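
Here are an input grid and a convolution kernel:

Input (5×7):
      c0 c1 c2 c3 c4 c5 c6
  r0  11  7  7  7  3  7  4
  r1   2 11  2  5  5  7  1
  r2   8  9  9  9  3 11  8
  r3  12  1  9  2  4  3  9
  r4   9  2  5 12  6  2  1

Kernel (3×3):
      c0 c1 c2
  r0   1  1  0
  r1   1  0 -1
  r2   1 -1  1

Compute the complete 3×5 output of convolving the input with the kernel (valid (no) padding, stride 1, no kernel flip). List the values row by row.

26 29 14 25 14
32 7 24 9 17
32 26 22 19 14

Output[0,0]: The receptive field on the input at this output position is [11 7 7 / 2 11 2 / 8 9 9]. Elementwise product with the kernel and sum: 11·1 + 7·1 + 2·1 + 2·-1 + 8·1 + 9·-1 + 9·1.
Output[0,1]: The receptive field on the input at this output position is [7 7 7 / 11 2 5 / 9 9 9]. Elementwise product with the kernel and sum: 7·1 + 7·1 + 11·1 + 5·-1 + 9·1 + 9·-1 + 9·1.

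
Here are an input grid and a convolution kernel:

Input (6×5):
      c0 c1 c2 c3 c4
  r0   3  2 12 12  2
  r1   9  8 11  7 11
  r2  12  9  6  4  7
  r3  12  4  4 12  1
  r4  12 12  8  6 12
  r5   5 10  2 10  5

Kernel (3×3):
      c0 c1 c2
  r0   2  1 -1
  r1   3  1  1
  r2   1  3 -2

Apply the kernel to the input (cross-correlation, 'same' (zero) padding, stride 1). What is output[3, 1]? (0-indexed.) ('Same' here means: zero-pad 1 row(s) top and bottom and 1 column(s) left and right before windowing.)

103

The receptive field on the zero-padded input at this output position is [12 9 6 / 12 4 4 / 12 12 8]. Elementwise product with the kernel and sum: 12·2 + 9·1 + 6·-1 + 12·3 + 4·1 + 4·1 + 12·1 + 12·3 + 8·-2.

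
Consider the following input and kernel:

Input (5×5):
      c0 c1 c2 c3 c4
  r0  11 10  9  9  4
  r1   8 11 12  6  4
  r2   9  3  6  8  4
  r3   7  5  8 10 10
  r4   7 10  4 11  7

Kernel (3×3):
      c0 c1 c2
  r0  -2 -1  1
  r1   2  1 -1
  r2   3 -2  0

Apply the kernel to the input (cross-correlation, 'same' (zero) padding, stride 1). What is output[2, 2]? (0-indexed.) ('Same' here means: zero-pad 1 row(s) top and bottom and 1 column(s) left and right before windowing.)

The receptive field on the zero-padded input at this output position is [11 12 6 / 3 6 8 / 5 8 10]. Elementwise product with the kernel and sum: 11·-2 + 12·-1 + 6·1 + 3·2 + 6·1 + 8·-1 + 5·3 + 8·-2.

-25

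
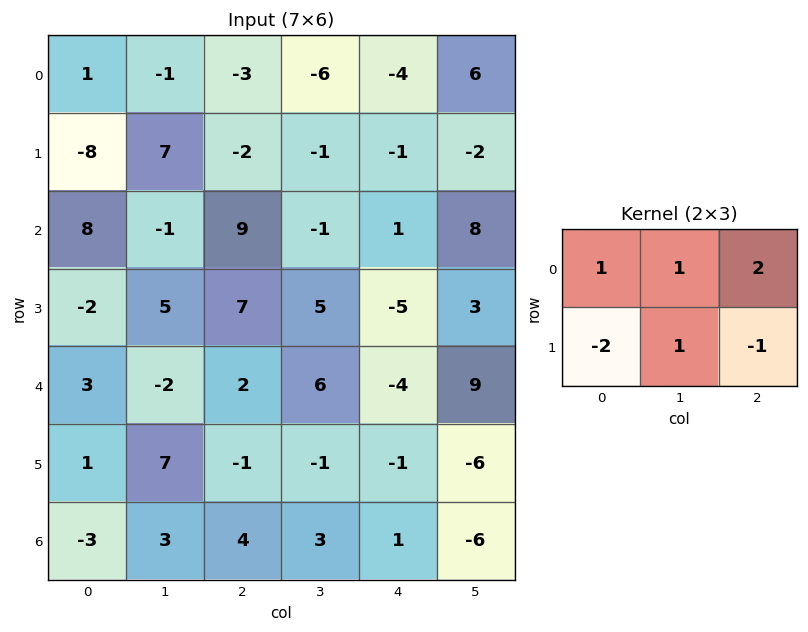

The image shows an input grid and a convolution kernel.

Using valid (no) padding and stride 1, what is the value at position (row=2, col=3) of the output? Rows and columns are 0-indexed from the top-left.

The receptive field on the input at this output position is [-1 1 8 / 5 -5 3]. Elementwise product with the kernel and sum: -1·1 + 1·1 + 8·2 + 5·-2 + -5·1 + 3·-1.

-2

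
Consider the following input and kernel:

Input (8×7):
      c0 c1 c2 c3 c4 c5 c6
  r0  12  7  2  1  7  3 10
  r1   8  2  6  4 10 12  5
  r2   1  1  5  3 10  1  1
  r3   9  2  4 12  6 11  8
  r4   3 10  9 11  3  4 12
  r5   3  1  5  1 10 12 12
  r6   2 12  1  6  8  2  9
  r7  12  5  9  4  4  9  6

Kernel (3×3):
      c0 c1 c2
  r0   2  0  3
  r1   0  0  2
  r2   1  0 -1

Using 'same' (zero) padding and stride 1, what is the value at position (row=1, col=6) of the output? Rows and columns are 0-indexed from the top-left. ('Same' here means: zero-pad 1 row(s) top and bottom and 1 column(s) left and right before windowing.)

The receptive field on the zero-padded input at this output position is [3 10 0 / 12 5 0 / 1 1 0]. Elementwise product with the kernel and sum: 3·2 + 0·3 + 0·2 + 1·1 + 0·-1.

7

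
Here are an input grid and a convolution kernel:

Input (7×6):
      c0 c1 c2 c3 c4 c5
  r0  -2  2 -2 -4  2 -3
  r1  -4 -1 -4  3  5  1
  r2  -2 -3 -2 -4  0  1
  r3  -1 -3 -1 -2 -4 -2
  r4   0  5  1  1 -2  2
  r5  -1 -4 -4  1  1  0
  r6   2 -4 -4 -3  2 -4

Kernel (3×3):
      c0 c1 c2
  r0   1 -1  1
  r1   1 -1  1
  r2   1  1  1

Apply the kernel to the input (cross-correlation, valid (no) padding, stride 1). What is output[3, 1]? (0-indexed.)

The receptive field on the input at this output position is [-3 -1 -2 / 5 1 1 / -4 -4 1]. Elementwise product with the kernel and sum: -3·1 + -1·-1 + -2·1 + 5·1 + 1·-1 + 1·1 + -4·1 + -4·1 + 1·1.

-6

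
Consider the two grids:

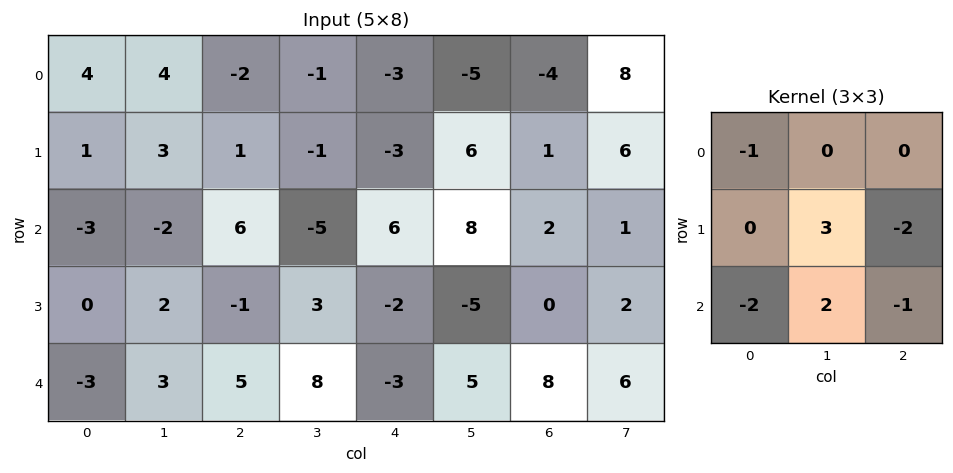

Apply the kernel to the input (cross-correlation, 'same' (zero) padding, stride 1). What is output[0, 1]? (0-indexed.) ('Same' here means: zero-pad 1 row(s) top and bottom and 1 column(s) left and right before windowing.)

19

The receptive field on the zero-padded input at this output position is [0 0 0 / 4 4 -2 / 1 3 1]. Elementwise product with the kernel and sum: 0·-1 + 4·3 + -2·-2 + 1·-2 + 3·2 + 1·-1.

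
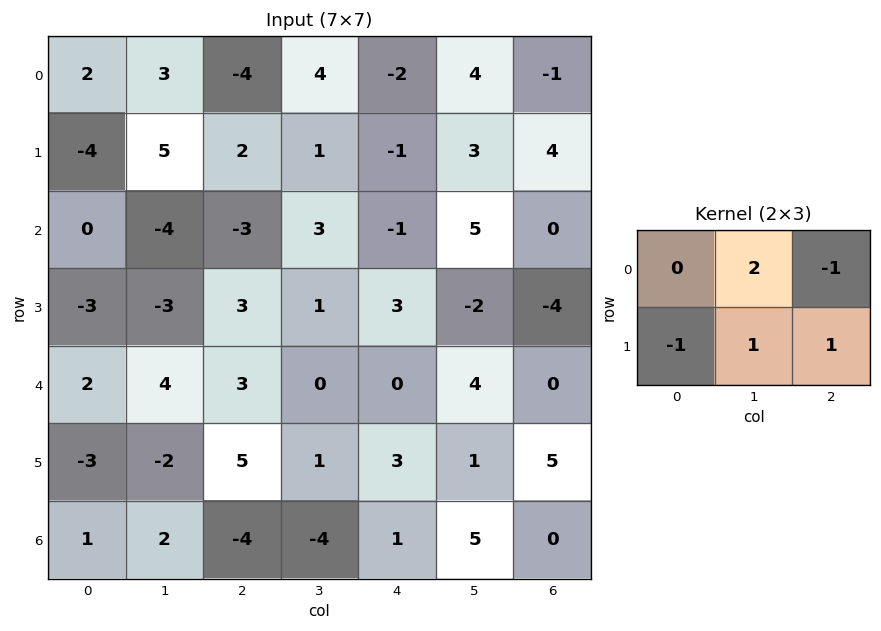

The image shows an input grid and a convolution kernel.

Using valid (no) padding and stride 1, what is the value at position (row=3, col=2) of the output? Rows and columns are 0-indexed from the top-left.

The receptive field on the input at this output position is [3 1 3 / 3 0 0]. Elementwise product with the kernel and sum: 1·2 + 3·-1 + 3·-1 + 0·1 + 0·1.

-4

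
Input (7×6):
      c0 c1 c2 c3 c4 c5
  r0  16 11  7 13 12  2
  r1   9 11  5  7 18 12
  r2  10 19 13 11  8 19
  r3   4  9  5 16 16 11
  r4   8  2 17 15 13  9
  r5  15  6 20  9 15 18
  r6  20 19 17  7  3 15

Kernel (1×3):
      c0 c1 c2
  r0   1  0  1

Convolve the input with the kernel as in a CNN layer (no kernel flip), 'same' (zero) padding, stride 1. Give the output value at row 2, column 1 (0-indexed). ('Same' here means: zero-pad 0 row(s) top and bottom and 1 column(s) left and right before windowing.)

The receptive field on the zero-padded input at this output position is [10 19 13]. Elementwise product with the kernel and sum: 10·1 + 13·1.

23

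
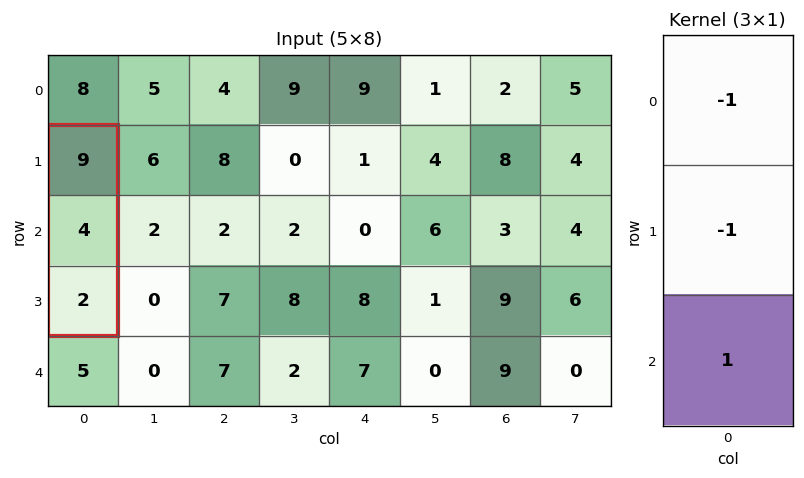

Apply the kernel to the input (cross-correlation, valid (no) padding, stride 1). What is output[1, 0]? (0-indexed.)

-11

The receptive field on the input at this output position is [9 / 4 / 2]. Elementwise product with the kernel and sum: 9·-1 + 4·-1 + 2·1.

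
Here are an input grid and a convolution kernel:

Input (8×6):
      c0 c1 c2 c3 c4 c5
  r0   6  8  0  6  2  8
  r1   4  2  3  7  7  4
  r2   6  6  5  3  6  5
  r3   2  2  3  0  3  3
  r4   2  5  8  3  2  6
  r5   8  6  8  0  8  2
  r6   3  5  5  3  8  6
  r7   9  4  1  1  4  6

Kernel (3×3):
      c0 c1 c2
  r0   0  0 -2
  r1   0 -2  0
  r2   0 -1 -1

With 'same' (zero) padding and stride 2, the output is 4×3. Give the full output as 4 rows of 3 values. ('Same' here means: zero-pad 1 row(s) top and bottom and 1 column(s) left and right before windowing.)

-18 -10 -15
-20 -27 -26
-22 -24 -20
-31 -12 -30

Output[0,0]: The receptive field on the zero-padded input at this output position is [0 0 0 / 0 6 8 / 0 4 2]. Elementwise product with the kernel and sum: 0·-2 + 6·-2 + 4·-1 + 2·-1.
Output[0,1]: The receptive field on the zero-padded input at this output position is [0 0 0 / 8 0 6 / 2 3 7]. Elementwise product with the kernel and sum: 0·-2 + 0·-2 + 3·-1 + 7·-1.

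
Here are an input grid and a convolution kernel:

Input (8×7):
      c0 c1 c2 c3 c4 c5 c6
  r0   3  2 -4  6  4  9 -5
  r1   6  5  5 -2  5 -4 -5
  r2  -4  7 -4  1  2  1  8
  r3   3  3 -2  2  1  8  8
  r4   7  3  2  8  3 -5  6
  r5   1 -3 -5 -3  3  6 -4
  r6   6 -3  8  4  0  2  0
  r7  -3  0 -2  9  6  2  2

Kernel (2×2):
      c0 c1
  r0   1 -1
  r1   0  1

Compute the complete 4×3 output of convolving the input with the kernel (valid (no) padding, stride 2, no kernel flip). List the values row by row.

6 -12 -9
-8 -3 9
1 -9 14
9 13 0

Output[0,0]: The receptive field on the input at this output position is [3 2 / 6 5]. Elementwise product with the kernel and sum: 3·1 + 2·-1 + 5·1.
Output[0,1]: The receptive field on the input at this output position is [-4 6 / 5 -2]. Elementwise product with the kernel and sum: -4·1 + 6·-1 + -2·1.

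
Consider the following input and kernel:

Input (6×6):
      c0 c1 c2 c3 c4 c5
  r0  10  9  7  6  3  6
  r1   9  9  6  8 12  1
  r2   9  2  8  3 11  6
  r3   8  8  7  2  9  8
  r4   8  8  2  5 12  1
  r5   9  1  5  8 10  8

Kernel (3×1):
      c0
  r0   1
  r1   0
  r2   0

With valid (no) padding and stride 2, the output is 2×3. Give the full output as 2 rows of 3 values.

10 7 3
9 8 11

Output[0,0]: The receptive field on the input at this output position is [10 / 9 / 9]. Elementwise product with the kernel and sum: 10·1.
Output[0,1]: The receptive field on the input at this output position is [7 / 6 / 8]. Elementwise product with the kernel and sum: 7·1.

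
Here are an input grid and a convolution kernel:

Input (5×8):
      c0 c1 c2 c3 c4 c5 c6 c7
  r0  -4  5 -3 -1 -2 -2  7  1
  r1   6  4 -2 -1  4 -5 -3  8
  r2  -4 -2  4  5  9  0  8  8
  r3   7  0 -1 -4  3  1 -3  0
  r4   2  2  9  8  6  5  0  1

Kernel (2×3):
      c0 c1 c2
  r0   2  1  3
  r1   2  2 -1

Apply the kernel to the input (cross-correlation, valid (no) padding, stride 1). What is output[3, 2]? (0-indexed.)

The receptive field on the input at this output position is [-1 -4 3 / 9 8 6]. Elementwise product with the kernel and sum: -1·2 + -4·1 + 3·3 + 9·2 + 8·2 + 6·-1.

31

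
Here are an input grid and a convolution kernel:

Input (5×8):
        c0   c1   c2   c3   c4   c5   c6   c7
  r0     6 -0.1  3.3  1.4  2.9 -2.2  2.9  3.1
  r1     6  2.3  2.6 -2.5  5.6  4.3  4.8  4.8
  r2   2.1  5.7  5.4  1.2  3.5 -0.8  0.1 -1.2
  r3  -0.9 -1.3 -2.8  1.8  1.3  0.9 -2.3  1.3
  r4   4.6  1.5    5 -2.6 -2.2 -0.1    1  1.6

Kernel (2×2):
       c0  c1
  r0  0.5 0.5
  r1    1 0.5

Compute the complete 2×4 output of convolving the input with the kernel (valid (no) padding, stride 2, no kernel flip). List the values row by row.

Output[0,0]: The receptive field on the input at this output position is [6 -0.1 / 6 2.3]. Elementwise product with the kernel and sum: 6·0.5 + -0.1·0.5 + 6·1 + 2.3·0.5.

10.1 3.7 8.1 10.2
2.35 1.4 3.1 -2.2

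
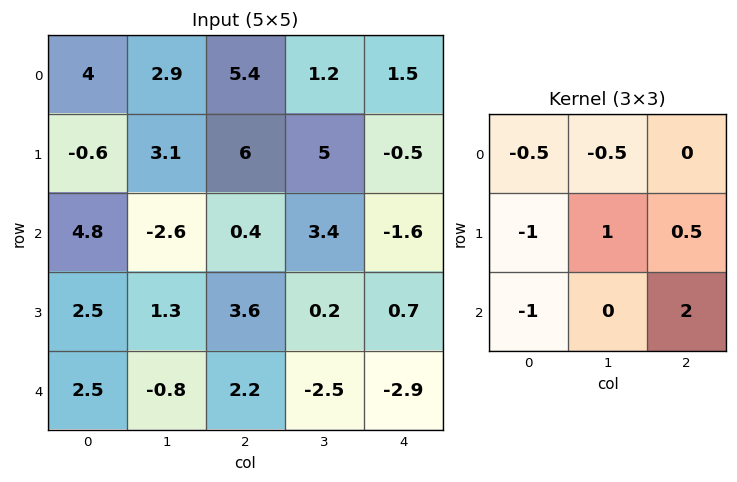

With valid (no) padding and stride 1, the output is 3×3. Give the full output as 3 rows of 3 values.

Output[0,0]: The receptive field on the input at this output position is [4 2.9 5.4 / -0.6 3.1 6 / 4.8 -2.6 0.4]. Elementwise product with the kernel and sum: 4·-0.5 + 2.9·-0.5 + -0.6·-1 + 3.1·1 + 6·0.5 + 4.8·-1 + 0.4·2.
Output[0,1]: The receptive field on the input at this output position is [2.9 5.4 1.2 / 3.1 6 5 / -2.6 0.4 3.4]. Elementwise product with the kernel and sum: 2.9·-0.5 + 5.4·-0.5 + 3.1·-1 + 6·1 + 5·0.5 + -2.6·-1 + 3.4·2.

-0.75 10.65 -8.15
-3.75 -0.75 -5.5
1.4 -0.7 -12.95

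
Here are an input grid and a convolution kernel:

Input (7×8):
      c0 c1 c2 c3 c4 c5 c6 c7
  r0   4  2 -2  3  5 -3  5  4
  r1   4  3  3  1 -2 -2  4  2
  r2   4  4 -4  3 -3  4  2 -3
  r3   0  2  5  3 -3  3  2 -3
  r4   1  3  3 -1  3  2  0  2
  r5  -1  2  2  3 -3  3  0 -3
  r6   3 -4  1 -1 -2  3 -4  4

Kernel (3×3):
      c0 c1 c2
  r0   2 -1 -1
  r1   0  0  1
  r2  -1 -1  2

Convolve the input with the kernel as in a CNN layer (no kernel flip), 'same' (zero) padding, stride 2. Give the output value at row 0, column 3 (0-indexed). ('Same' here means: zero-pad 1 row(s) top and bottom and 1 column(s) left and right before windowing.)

The receptive field on the zero-padded input at this output position is [0 0 0 / -3 5 4 / -2 4 2]. Elementwise product with the kernel and sum: 0·2 + 0·-1 + 0·-1 + 4·1 + -2·-1 + 4·-1 + 2·2.

6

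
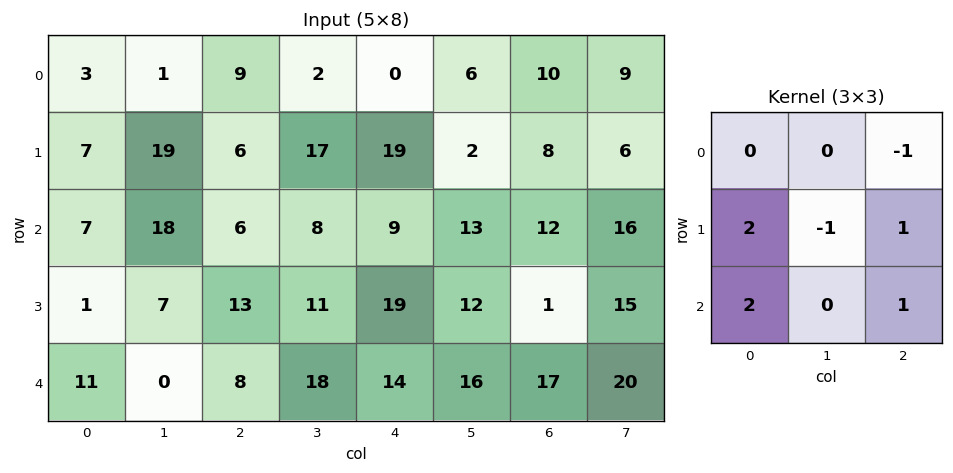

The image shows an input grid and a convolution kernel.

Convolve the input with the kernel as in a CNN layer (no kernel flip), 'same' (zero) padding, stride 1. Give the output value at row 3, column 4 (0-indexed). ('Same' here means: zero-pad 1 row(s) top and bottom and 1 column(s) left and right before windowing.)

54

The receptive field on the zero-padded input at this output position is [8 9 13 / 11 19 12 / 18 14 16]. Elementwise product with the kernel and sum: 13·-1 + 11·2 + 19·-1 + 12·1 + 18·2 + 16·1.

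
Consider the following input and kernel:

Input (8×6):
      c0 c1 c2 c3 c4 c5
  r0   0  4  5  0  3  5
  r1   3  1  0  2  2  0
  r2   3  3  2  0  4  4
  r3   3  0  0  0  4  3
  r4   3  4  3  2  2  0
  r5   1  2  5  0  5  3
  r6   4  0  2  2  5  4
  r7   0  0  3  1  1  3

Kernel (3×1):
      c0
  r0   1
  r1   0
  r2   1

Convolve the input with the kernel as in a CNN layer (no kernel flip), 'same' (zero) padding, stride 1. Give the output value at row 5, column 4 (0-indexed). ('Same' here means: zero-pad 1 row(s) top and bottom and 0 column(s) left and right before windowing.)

The receptive field on the zero-padded input at this output position is [2 / 5 / 5]. Elementwise product with the kernel and sum: 2·1 + 5·1.

7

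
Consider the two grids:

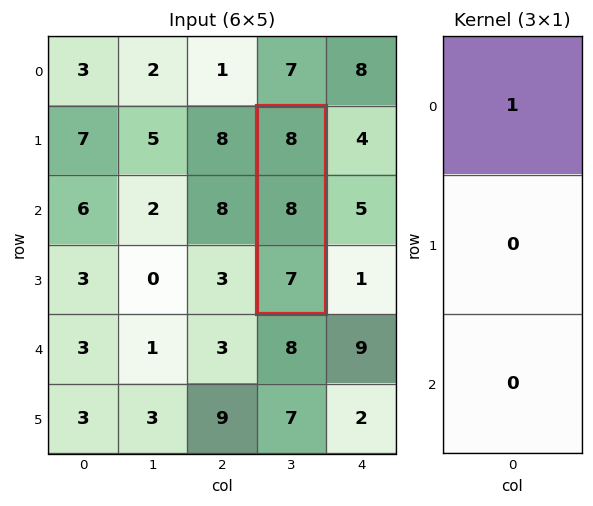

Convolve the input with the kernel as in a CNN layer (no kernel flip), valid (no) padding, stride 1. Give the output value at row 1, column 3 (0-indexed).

The receptive field on the input at this output position is [8 / 8 / 7]. Elementwise product with the kernel and sum: 8·1.

8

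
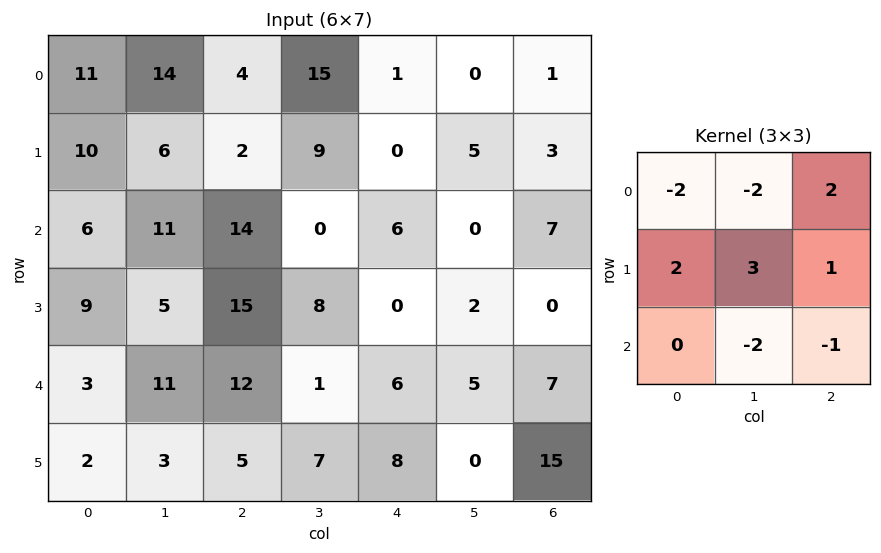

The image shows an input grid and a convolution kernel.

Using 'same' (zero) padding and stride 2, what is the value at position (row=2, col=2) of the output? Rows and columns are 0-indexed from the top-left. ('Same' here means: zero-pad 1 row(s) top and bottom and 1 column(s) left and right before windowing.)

-3

The receptive field on the zero-padded input at this output position is [8 0 2 / 1 6 5 / 7 8 0]. Elementwise product with the kernel and sum: 8·-2 + 0·-2 + 2·2 + 1·2 + 6·3 + 5·1 + 8·-2 + 0·-1.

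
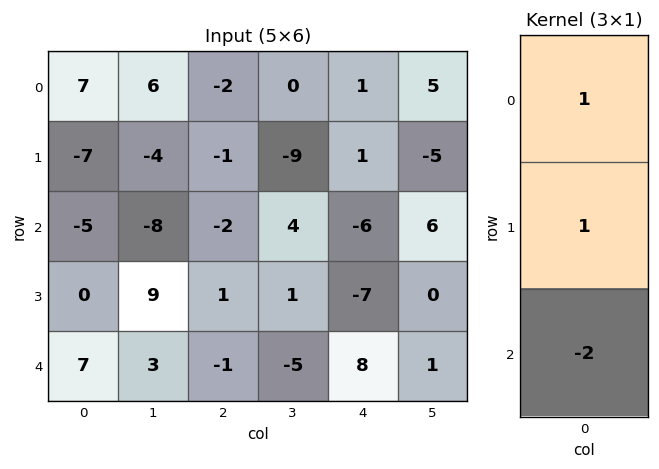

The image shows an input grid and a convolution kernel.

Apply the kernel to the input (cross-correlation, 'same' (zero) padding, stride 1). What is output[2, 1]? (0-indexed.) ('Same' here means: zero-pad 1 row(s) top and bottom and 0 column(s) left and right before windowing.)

-30

The receptive field on the zero-padded input at this output position is [-4 / -8 / 9]. Elementwise product with the kernel and sum: -4·1 + -8·1 + 9·-2.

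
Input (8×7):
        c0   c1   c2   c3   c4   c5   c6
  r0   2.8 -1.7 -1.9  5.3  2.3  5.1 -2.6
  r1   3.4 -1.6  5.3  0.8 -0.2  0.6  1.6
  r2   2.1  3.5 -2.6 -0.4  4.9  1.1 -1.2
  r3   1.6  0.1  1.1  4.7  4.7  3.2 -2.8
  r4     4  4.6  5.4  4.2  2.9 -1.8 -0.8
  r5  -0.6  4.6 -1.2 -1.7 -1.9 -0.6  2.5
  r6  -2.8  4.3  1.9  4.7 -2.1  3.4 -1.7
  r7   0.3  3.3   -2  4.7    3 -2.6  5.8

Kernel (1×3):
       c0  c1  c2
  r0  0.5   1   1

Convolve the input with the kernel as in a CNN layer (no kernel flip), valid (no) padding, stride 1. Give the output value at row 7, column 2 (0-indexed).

The receptive field on the input at this output position is [-2 4.7 3]. Elementwise product with the kernel and sum: -2·0.5 + 4.7·1 + 3·1.

6.7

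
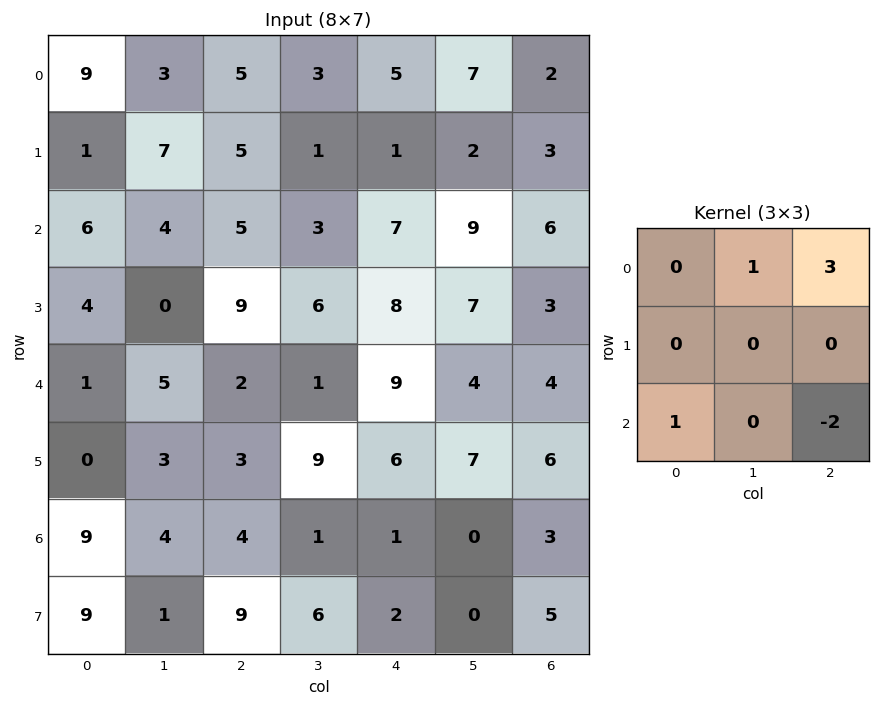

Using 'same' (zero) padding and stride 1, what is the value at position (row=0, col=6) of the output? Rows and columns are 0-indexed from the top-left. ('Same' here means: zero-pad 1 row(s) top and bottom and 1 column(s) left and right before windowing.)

2

The receptive field on the zero-padded input at this output position is [0 0 0 / 7 2 0 / 2 3 0]. Elementwise product with the kernel and sum: 0·1 + 0·3 + 2·1 + 0·-2.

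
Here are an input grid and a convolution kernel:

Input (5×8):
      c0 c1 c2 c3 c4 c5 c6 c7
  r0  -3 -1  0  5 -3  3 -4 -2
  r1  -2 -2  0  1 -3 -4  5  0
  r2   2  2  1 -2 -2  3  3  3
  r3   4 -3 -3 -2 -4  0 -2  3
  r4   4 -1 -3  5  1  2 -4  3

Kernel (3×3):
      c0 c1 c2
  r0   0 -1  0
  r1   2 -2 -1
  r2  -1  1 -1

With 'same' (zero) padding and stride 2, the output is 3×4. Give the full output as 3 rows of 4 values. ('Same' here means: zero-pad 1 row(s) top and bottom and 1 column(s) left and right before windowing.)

7 -6 13 25
3 6 -2 -13
-11 2 10 11

Output[0,0]: The receptive field on the zero-padded input at this output position is [0 0 0 / 0 -3 -1 / 0 -2 -2]. Elementwise product with the kernel and sum: 0·-1 + 0·2 + -3·-2 + -1·-1 + 0·-1 + -2·1 + -2·-1.
Output[0,1]: The receptive field on the zero-padded input at this output position is [0 0 0 / -1 0 5 / -2 0 1]. Elementwise product with the kernel and sum: 0·-1 + -1·2 + 0·-2 + 5·-1 + -2·-1 + 0·1 + 1·-1.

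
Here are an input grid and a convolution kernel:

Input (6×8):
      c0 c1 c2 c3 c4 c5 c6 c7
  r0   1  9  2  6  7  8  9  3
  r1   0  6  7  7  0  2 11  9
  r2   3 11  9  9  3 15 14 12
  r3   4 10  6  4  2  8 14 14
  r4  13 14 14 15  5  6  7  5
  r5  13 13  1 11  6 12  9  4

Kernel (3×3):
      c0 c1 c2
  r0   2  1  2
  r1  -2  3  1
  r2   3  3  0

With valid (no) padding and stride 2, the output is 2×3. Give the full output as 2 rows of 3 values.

82 85 111
144 122 116

Output[0,0]: The receptive field on the input at this output position is [1 9 2 / 0 6 7 / 3 11 9]. Elementwise product with the kernel and sum: 1·2 + 9·1 + 2·2 + 0·-2 + 6·3 + 7·1 + 3·3 + 11·3.
Output[0,1]: The receptive field on the input at this output position is [2 6 7 / 7 7 0 / 9 9 3]. Elementwise product with the kernel and sum: 2·2 + 6·1 + 7·2 + 7·-2 + 7·3 + 0·1 + 9·3 + 9·3.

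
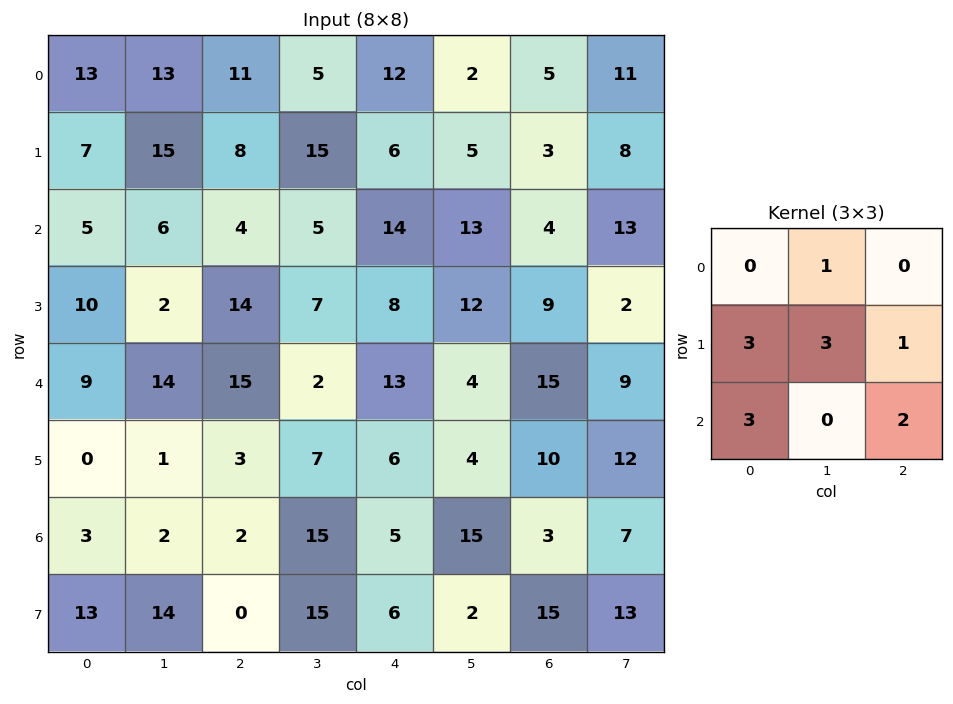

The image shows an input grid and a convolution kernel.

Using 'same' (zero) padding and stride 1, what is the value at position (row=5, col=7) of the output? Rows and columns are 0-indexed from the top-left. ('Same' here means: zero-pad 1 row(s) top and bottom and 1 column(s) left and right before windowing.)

The receptive field on the zero-padded input at this output position is [15 9 0 / 10 12 0 / 3 7 0]. Elementwise product with the kernel and sum: 9·1 + 10·3 + 12·3 + 0·1 + 3·3 + 0·2.

84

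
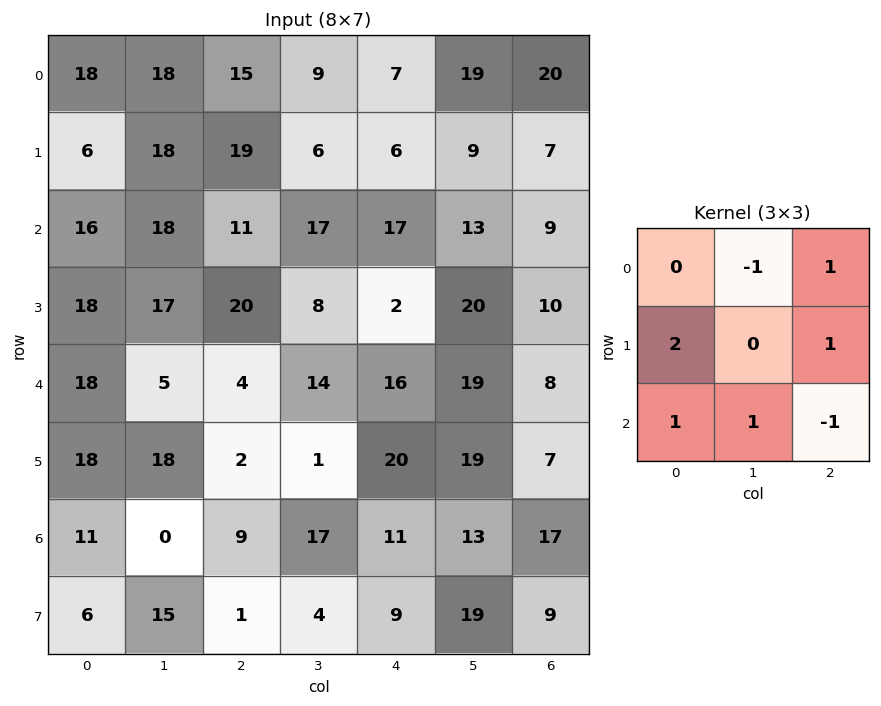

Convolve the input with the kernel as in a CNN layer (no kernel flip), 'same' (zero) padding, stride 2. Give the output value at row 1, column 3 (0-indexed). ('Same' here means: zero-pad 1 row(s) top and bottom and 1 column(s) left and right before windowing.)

49

The receptive field on the zero-padded input at this output position is [9 7 0 / 13 9 0 / 20 10 0]. Elementwise product with the kernel and sum: 7·-1 + 0·1 + 13·2 + 0·1 + 20·1 + 10·1 + 0·-1.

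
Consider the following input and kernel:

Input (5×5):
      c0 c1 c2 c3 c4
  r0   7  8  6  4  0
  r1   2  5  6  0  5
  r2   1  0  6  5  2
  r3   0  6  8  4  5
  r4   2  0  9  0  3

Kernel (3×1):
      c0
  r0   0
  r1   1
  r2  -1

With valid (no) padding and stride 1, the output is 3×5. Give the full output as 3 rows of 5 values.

Output[0,0]: The receptive field on the input at this output position is [7 / 2 / 1]. Elementwise product with the kernel and sum: 2·1 + 1·-1.
Output[0,1]: The receptive field on the input at this output position is [8 / 5 / 0]. Elementwise product with the kernel and sum: 5·1 + 0·-1.

1 5 0 -5 3
1 -6 -2 1 -3
-2 6 -1 4 2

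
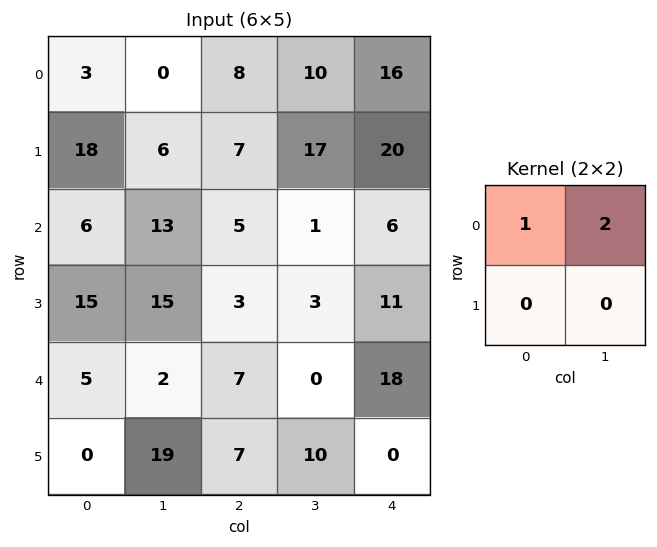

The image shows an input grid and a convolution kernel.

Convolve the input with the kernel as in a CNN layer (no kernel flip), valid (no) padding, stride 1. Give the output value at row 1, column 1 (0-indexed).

The receptive field on the input at this output position is [6 7 / 13 5]. Elementwise product with the kernel and sum: 6·1 + 7·2.

20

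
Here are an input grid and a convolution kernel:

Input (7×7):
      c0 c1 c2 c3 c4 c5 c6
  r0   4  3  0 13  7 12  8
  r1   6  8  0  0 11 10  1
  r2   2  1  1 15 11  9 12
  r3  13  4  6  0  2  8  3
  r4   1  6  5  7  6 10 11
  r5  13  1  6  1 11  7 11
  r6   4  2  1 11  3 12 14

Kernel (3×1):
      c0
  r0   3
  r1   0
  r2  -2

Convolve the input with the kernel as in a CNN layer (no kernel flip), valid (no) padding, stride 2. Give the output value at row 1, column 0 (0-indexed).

4

The receptive field on the input at this output position is [2 / 13 / 1]. Elementwise product with the kernel and sum: 2·3 + 1·-2.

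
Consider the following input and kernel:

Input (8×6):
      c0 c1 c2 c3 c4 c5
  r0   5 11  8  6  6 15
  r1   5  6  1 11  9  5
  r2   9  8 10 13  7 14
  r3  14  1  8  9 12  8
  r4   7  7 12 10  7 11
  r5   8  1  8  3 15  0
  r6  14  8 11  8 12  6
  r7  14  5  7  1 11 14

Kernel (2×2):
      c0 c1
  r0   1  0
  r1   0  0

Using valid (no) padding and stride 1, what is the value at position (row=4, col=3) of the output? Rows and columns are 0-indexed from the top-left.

The receptive field on the input at this output position is [10 7 / 3 15]. Elementwise product with the kernel and sum: 10·1.

10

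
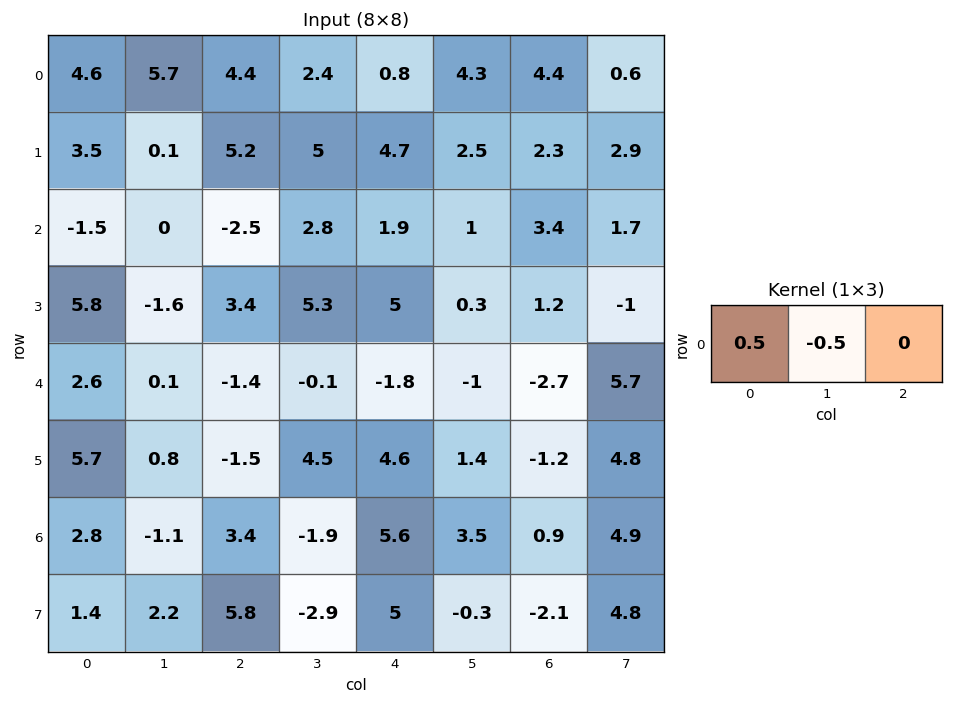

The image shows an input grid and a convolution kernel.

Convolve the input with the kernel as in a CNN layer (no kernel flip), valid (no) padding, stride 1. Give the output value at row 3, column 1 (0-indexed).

The receptive field on the input at this output position is [-1.6 3.4 5.3]. Elementwise product with the kernel and sum: -1.6·0.5 + 3.4·-0.5.

-2.5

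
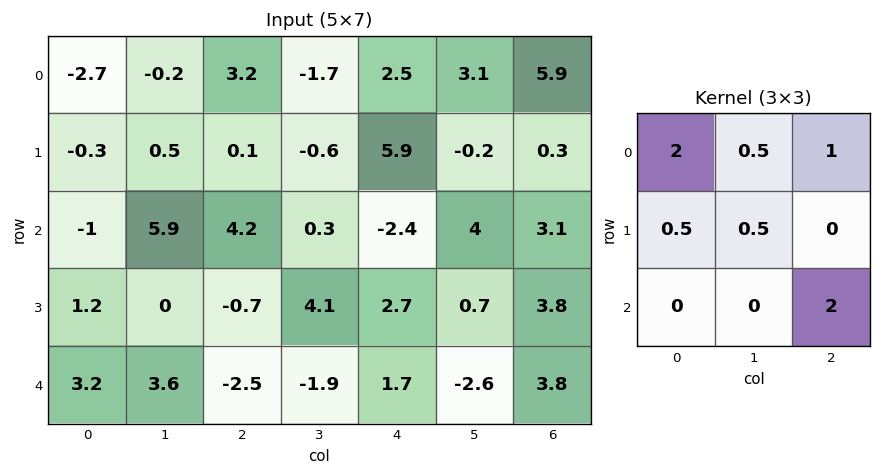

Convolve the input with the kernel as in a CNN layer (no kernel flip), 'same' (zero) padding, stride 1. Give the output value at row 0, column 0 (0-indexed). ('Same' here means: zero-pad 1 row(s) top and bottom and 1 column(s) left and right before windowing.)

The receptive field on the zero-padded input at this output position is [0 0 0 / 0 -2.7 -0.2 / 0 -0.3 0.5]. Elementwise product with the kernel and sum: 0·2 + 0·0.5 + 0·1 + 0·0.5 + -2.7·0.5 + 0.5·2.

-0.35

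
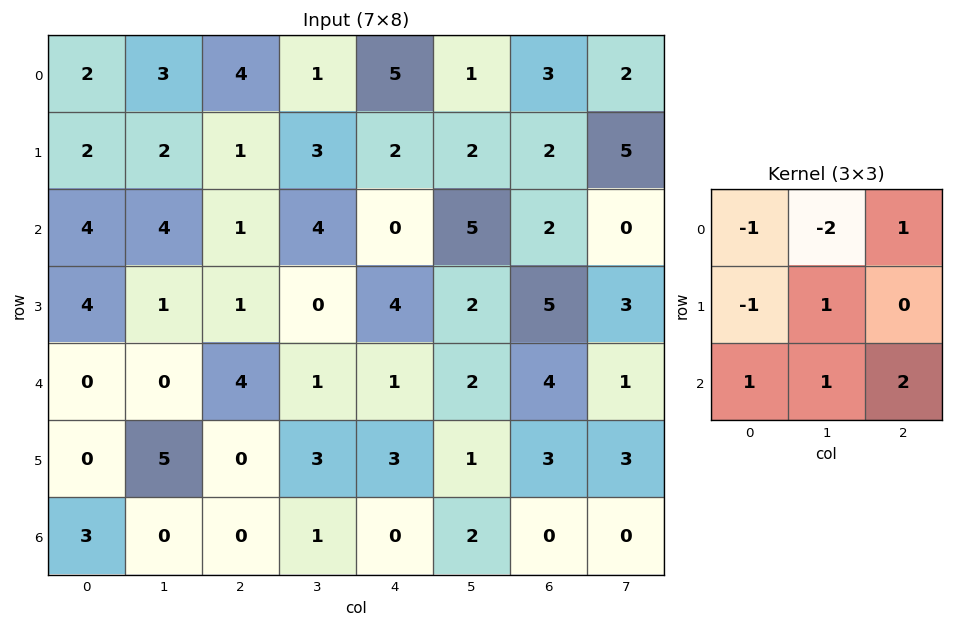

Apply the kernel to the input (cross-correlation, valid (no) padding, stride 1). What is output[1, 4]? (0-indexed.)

17

The receptive field on the input at this output position is [2 2 2 / 0 5 2 / 4 2 5]. Elementwise product with the kernel and sum: 2·-1 + 2·-2 + 2·1 + 0·-1 + 5·1 + 4·1 + 2·1 + 5·2.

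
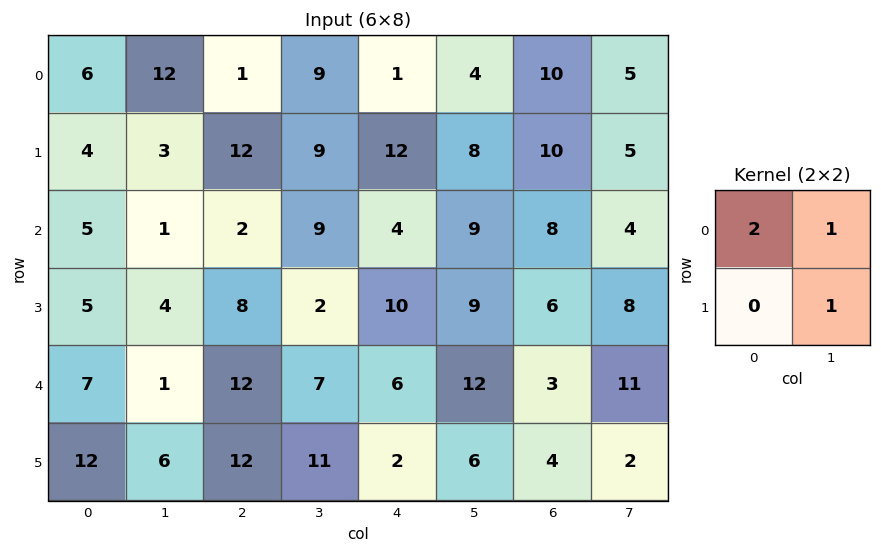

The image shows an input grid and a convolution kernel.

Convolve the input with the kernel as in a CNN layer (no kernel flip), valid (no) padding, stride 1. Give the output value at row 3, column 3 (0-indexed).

20

The receptive field on the input at this output position is [2 10 / 7 6]. Elementwise product with the kernel and sum: 2·2 + 10·1 + 6·1.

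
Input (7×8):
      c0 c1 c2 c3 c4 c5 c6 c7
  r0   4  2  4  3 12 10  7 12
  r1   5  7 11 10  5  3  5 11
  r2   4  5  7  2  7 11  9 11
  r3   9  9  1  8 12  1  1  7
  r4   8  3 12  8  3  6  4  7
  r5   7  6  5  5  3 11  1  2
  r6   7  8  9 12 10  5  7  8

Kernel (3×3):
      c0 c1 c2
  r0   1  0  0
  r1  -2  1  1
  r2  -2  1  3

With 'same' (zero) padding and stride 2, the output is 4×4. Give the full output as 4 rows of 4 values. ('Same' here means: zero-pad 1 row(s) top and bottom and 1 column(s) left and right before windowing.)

Output[0,0]: The receptive field on the zero-padded input at this output position is [0 0 0 / 0 4 2 / 0 5 7]. Elementwise product with the kernel and sum: 0·1 + 0·-2 + 4·1 + 2·1 + 0·-2 + 5·1 + 7·3.

32 30 10 31
45 13 23 21
36 31 27 -15
15 11 -4 16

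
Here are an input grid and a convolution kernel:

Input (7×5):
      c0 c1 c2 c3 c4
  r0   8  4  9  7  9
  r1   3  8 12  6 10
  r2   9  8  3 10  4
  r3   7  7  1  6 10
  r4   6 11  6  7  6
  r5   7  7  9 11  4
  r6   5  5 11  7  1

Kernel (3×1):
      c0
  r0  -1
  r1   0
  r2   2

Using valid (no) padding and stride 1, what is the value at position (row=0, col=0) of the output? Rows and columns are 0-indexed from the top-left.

10

The receptive field on the input at this output position is [8 / 3 / 9]. Elementwise product with the kernel and sum: 8·-1 + 9·2.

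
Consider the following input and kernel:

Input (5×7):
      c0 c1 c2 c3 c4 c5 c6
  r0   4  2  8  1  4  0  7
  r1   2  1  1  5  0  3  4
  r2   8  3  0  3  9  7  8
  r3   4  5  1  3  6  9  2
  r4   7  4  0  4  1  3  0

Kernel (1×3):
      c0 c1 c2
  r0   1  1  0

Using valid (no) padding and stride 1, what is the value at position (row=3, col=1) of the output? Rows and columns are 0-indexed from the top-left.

6

The receptive field on the input at this output position is [5 1 3]. Elementwise product with the kernel and sum: 5·1 + 1·1.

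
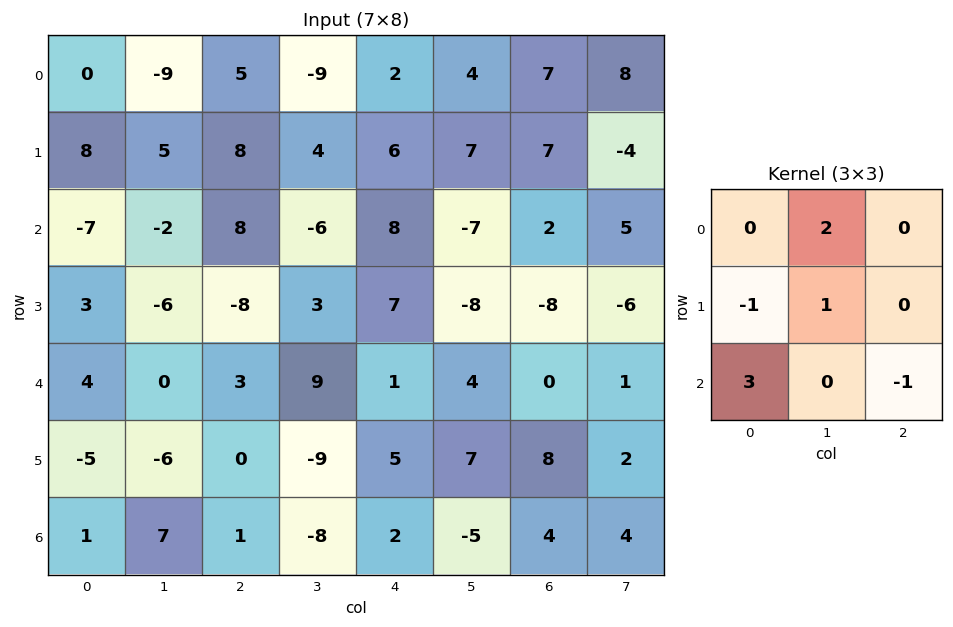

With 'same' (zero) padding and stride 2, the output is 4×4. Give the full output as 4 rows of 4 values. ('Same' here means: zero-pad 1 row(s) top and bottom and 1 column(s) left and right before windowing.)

Output[0,0]: The receptive field on the zero-padded input at this output position is [0 0 0 / 0 0 -9 / 0 8 5]. Elementwise product with the kernel and sum: 0·2 + 0·-1 + 0·1 + 0·3 + 5·-1.
Output[0,1]: The receptive field on the zero-padded input at this output position is [0 0 0 / -9 5 -9 / 5 8 4]. Elementwise product with the kernel and sum: 0·2 + -9·-1 + 5·1 + 5·3 + 4·-1.

-5 25 16 28
15 5 43 5
16 -22 -28 -1
-9 -6 20 25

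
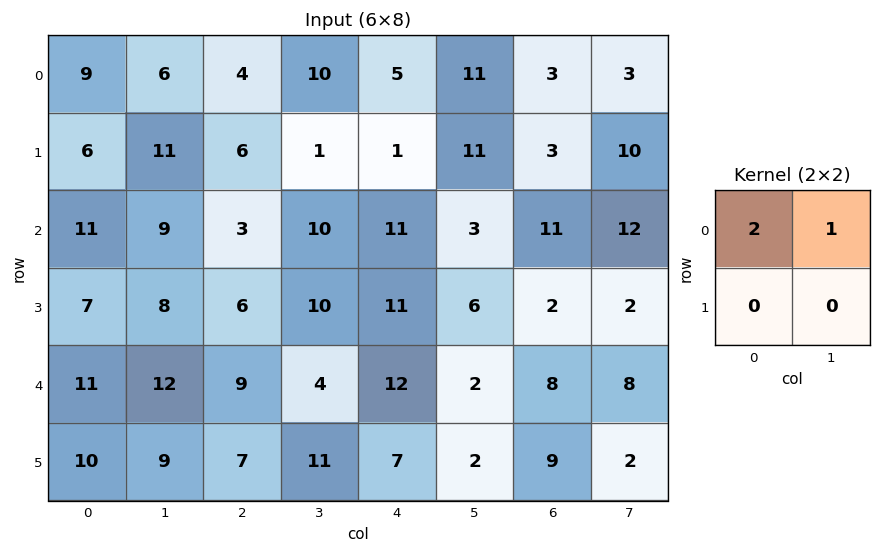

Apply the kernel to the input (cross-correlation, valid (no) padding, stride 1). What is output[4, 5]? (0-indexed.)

12

The receptive field on the input at this output position is [2 8 / 2 9]. Elementwise product with the kernel and sum: 2·2 + 8·1.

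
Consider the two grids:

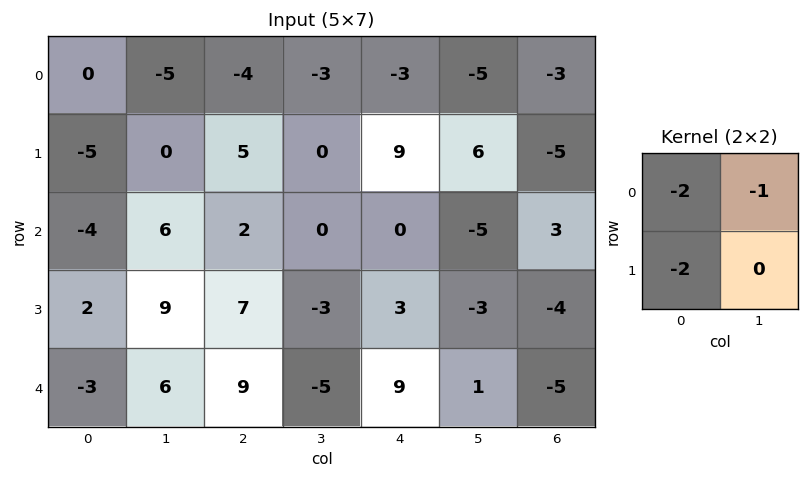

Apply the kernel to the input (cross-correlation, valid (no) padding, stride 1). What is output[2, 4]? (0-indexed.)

The receptive field on the input at this output position is [0 -5 / 3 -3]. Elementwise product with the kernel and sum: 0·-2 + -5·-1 + 3·-2.

-1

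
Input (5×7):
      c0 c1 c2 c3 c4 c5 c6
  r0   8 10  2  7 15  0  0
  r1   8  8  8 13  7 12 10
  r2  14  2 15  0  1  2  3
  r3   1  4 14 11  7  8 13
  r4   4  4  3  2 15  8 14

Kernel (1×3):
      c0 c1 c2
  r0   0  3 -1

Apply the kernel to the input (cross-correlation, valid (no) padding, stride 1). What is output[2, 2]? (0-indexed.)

The receptive field on the input at this output position is [15 0 1]. Elementwise product with the kernel and sum: 0·3 + 1·-1.

-1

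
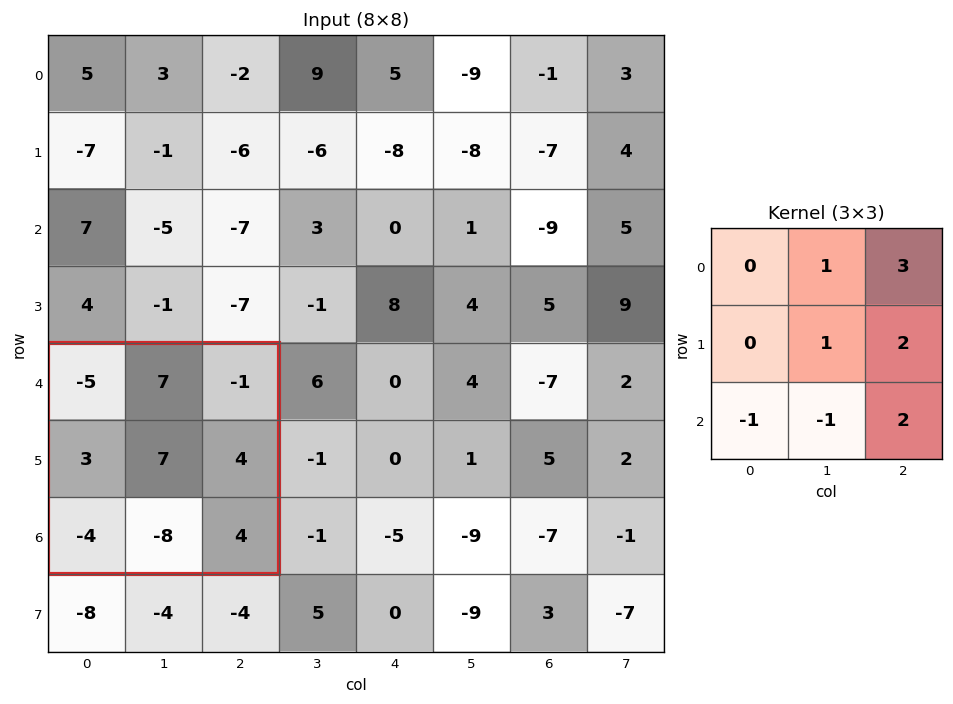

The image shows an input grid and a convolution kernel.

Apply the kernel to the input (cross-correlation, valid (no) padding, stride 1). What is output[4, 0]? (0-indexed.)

39

The receptive field on the input at this output position is [-5 7 -1 / 3 7 4 / -4 -8 4]. Elementwise product with the kernel and sum: 7·1 + -1·3 + 7·1 + 4·2 + -4·-1 + -8·-1 + 4·2.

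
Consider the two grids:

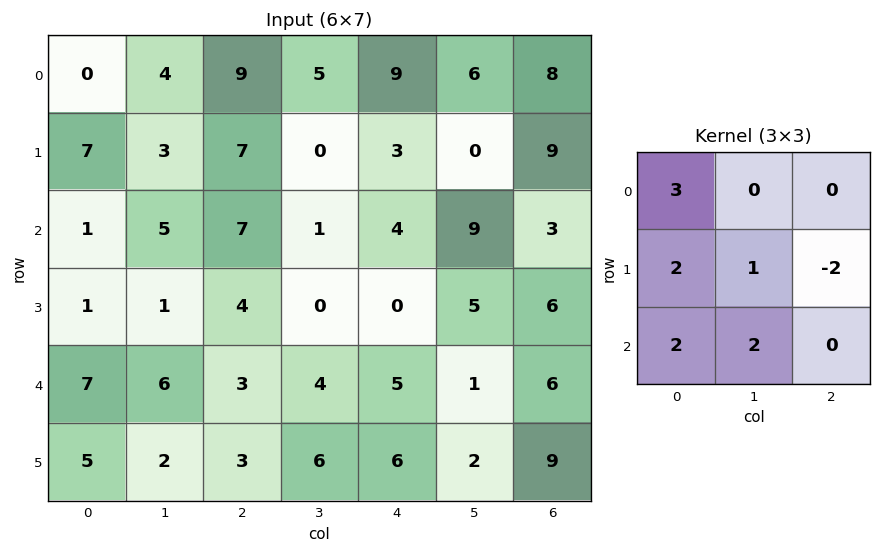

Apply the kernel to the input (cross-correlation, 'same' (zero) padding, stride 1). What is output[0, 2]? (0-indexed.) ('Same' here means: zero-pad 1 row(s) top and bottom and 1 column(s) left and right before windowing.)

The receptive field on the zero-padded input at this output position is [0 0 0 / 4 9 5 / 3 7 0]. Elementwise product with the kernel and sum: 0·3 + 4·2 + 9·1 + 5·-2 + 3·2 + 7·2.

27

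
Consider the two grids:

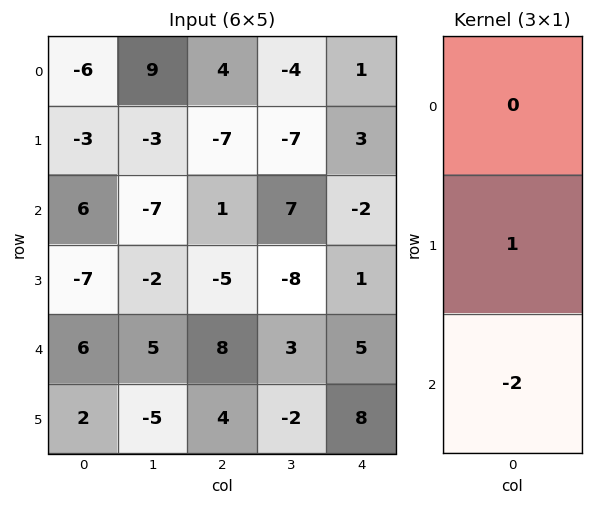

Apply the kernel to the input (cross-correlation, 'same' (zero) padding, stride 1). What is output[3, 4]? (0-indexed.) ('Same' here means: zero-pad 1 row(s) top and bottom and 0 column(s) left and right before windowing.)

The receptive field on the zero-padded input at this output position is [-2 / 1 / 5]. Elementwise product with the kernel and sum: 1·1 + 5·-2.

-9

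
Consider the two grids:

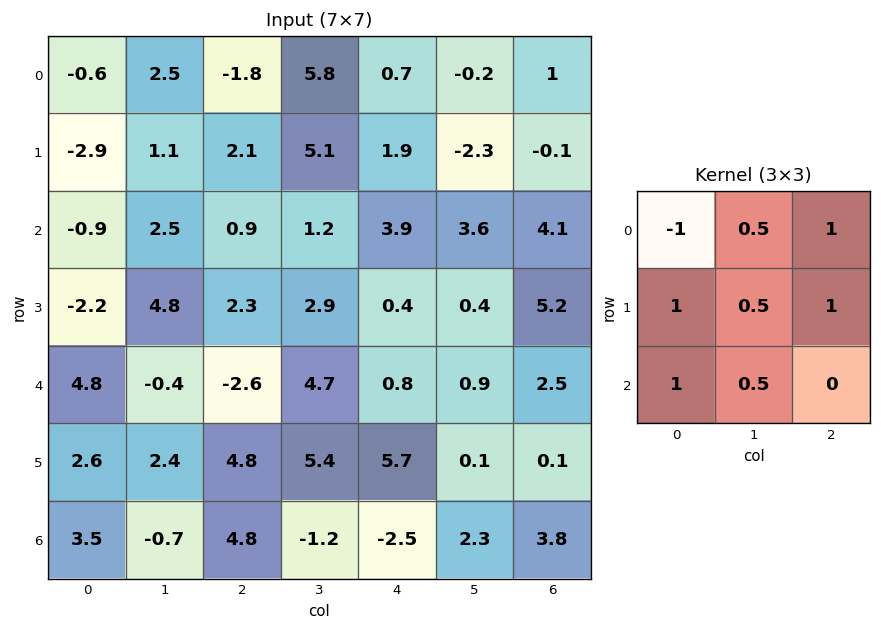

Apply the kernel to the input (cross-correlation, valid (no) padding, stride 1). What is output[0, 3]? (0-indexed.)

1.25

The receptive field on the input at this output position is [5.8 0.7 -0.2 / 5.1 1.9 -2.3 / 1.2 3.9 3.6]. Elementwise product with the kernel and sum: 5.8·-1 + 0.7·0.5 + -0.2·1 + 5.1·1 + 1.9·0.5 + -2.3·1 + 1.2·1 + 3.9·0.5.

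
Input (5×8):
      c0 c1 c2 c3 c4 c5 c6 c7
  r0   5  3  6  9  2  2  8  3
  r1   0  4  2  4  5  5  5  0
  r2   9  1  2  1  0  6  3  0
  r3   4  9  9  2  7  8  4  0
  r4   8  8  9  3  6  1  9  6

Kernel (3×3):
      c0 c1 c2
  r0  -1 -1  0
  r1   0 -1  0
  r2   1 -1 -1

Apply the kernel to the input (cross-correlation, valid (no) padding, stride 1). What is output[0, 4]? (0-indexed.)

The receptive field on the input at this output position is [2 2 8 / 5 5 5 / 0 6 3]. Elementwise product with the kernel and sum: 2·-1 + 2·-1 + 5·-1 + 0·1 + 6·-1 + 3·-1.

-18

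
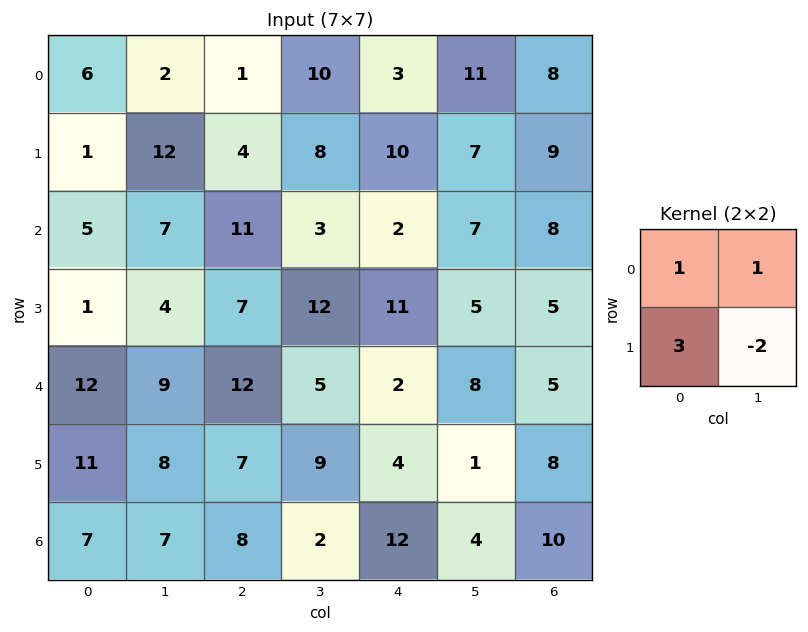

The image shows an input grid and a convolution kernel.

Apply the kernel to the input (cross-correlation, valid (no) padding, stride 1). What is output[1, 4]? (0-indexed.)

9

The receptive field on the input at this output position is [10 7 / 2 7]. Elementwise product with the kernel and sum: 10·1 + 7·1 + 2·3 + 7·-2.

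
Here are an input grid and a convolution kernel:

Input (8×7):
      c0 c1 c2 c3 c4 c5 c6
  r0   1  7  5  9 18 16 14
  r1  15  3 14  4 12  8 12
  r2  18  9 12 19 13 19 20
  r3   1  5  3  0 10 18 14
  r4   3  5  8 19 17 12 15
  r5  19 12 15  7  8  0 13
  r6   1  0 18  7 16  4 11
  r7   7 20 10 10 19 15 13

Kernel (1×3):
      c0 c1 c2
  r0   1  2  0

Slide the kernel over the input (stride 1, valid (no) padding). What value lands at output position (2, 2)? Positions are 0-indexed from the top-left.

50

The receptive field on the input at this output position is [12 19 13]. Elementwise product with the kernel and sum: 12·1 + 19·2.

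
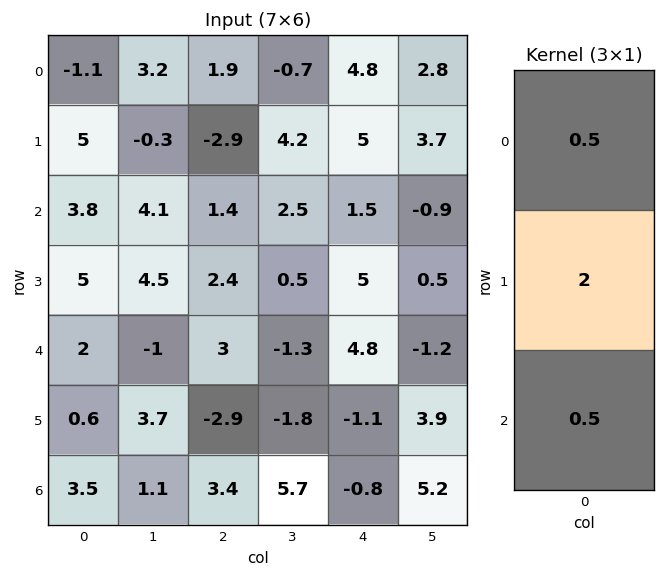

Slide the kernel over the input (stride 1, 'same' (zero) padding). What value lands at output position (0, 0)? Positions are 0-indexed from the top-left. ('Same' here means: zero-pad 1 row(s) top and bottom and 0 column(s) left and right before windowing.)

The receptive field on the zero-padded input at this output position is [0 / -1.1 / 5]. Elementwise product with the kernel and sum: 0·0.5 + -1.1·2 + 5·0.5.

0.3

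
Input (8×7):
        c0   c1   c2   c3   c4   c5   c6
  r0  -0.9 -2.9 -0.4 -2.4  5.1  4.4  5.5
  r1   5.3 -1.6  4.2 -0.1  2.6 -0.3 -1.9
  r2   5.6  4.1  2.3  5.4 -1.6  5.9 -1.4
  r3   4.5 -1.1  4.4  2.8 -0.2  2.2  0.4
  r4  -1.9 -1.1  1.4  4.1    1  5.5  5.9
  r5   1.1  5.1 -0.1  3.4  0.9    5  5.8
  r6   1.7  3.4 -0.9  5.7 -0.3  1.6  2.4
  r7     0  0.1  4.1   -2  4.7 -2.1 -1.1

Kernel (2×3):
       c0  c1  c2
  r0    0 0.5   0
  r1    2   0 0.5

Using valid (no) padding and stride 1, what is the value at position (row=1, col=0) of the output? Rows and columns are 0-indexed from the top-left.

11.55

The receptive field on the input at this output position is [5.3 -1.6 4.2 / 5.6 4.1 2.3]. Elementwise product with the kernel and sum: -1.6·0.5 + 5.6·2 + 2.3·0.5.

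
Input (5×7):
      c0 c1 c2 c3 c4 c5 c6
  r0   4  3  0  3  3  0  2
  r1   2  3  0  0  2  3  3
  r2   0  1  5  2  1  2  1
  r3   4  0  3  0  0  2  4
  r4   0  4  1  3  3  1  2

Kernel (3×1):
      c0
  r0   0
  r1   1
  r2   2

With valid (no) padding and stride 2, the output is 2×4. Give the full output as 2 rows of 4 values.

2 10 4 5
4 5 6 8

Output[0,0]: The receptive field on the input at this output position is [4 / 2 / 0]. Elementwise product with the kernel and sum: 2·1 + 0·2.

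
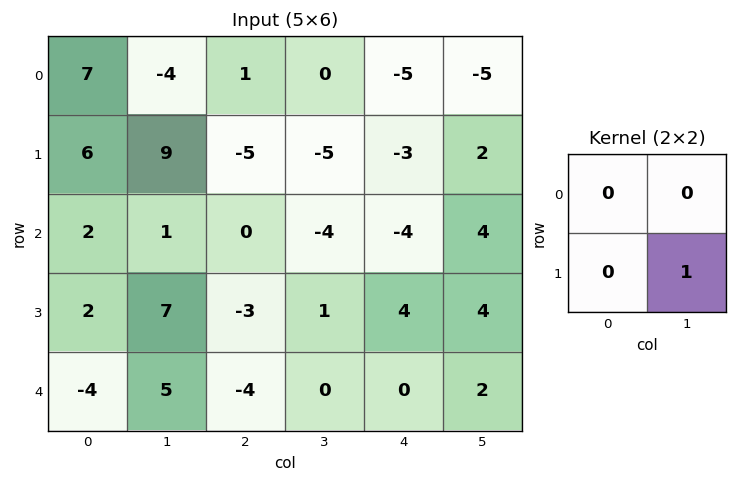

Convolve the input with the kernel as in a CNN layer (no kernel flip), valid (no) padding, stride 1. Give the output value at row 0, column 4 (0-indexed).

2

The receptive field on the input at this output position is [-5 -5 / -3 2]. Elementwise product with the kernel and sum: 2·1.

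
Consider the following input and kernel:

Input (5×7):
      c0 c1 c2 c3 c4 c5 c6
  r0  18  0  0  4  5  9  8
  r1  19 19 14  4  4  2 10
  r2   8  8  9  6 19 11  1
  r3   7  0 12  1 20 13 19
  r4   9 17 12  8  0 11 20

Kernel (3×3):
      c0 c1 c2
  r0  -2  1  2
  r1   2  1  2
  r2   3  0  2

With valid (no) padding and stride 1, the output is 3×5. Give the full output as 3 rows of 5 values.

Output[0,0]: The receptive field on the input at this output position is [18 0 0 / 19 19 14 / 8 8 9]. Elementwise product with the kernel and sum: 18·-2 + 0·1 + 0·2 + 19·2 + 19·1 + 14·2 + 8·3 + 9·2.
Output[0,1]: The receptive field on the input at this output position is [0 0 4 / 19 14 4 / 8 9 6]. Elementwise product with the kernel and sum: 0·-2 + 0·1 + 4·2 + 19·2 + 14·1 + 4·2 + 8·3 + 6·2.

91 104 119 71 104
96 23 122 82 163
99 86 127 123 106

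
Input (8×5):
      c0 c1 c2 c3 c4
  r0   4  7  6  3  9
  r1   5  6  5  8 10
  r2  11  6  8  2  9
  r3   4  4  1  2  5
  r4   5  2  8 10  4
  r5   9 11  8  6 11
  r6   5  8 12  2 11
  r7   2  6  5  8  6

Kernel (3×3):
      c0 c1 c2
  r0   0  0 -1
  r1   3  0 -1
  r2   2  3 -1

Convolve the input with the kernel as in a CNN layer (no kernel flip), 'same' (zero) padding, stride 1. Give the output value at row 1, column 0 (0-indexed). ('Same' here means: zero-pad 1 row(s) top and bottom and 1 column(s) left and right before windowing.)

14

The receptive field on the zero-padded input at this output position is [0 4 7 / 0 5 6 / 0 11 6]. Elementwise product with the kernel and sum: 7·-1 + 0·3 + 6·-1 + 0·2 + 11·3 + 6·-1.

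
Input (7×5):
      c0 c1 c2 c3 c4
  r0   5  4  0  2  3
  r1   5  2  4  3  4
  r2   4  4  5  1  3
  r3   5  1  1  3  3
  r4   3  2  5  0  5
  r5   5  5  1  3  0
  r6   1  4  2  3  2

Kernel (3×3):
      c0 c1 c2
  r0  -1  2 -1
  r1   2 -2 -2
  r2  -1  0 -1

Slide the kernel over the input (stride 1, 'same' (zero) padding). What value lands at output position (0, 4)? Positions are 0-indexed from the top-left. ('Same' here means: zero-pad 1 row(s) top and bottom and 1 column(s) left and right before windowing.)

The receptive field on the zero-padded input at this output position is [0 0 0 / 2 3 0 / 3 4 0]. Elementwise product with the kernel and sum: 0·-1 + 0·2 + 0·-1 + 2·2 + 3·-2 + 0·-2 + 3·-1 + 0·-1.

-5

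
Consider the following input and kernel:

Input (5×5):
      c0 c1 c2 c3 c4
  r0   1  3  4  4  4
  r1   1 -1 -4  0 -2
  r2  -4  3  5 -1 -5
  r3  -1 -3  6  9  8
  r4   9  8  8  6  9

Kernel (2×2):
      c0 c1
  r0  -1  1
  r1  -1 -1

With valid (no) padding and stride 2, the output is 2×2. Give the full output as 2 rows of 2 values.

Output[0,0]: The receptive field on the input at this output position is [1 3 / 1 -1]. Elementwise product with the kernel and sum: 1·-1 + 3·1 + 1·-1 + -1·-1.

2 4
11 -21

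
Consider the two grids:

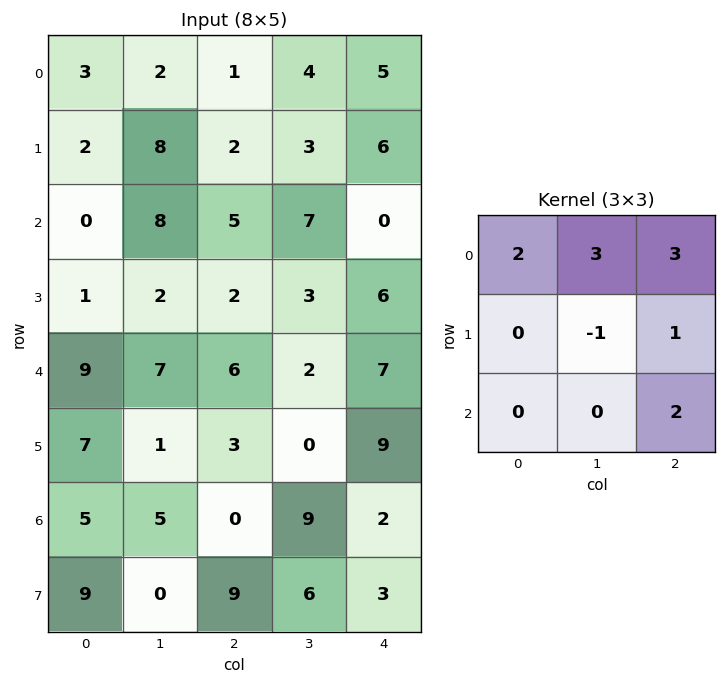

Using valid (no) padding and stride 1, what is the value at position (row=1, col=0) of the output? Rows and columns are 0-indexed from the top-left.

The receptive field on the input at this output position is [2 8 2 / 0 8 5 / 1 2 2]. Elementwise product with the kernel and sum: 2·2 + 8·3 + 2·3 + 8·-1 + 5·1 + 2·2.

35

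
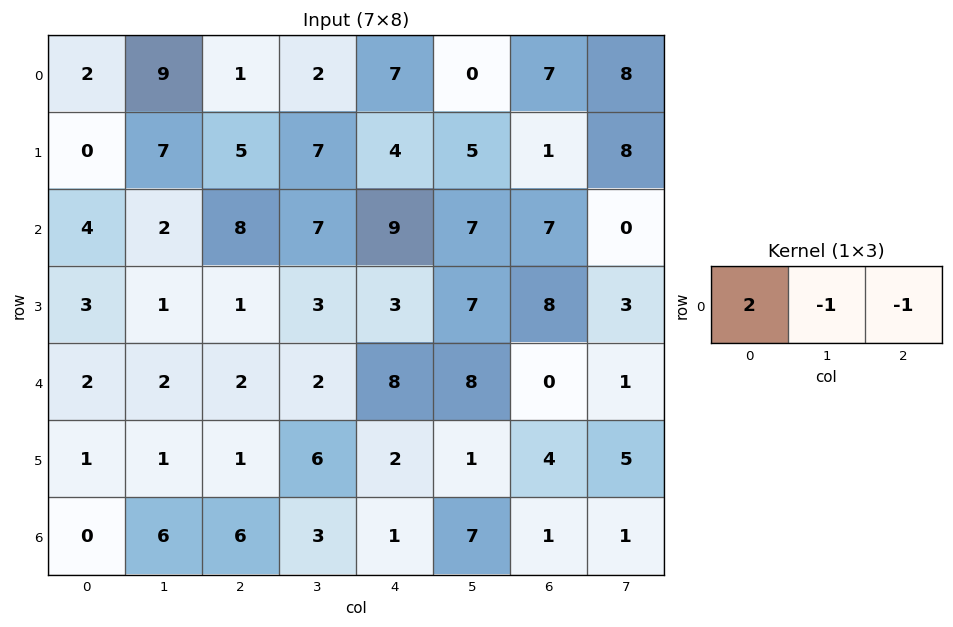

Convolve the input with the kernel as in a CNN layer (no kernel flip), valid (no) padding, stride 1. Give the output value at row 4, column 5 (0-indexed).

The receptive field on the input at this output position is [8 0 1]. Elementwise product with the kernel and sum: 8·2 + 0·-1 + 1·-1.

15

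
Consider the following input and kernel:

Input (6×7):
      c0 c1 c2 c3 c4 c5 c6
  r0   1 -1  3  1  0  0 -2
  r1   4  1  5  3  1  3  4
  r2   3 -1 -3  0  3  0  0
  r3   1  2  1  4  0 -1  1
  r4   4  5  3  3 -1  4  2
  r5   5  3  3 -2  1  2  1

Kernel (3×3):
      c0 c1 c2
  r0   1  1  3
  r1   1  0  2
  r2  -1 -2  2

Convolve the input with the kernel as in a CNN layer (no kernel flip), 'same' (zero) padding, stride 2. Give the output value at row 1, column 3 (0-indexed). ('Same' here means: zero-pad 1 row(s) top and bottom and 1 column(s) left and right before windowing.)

The receptive field on the zero-padded input at this output position is [3 4 0 / 0 0 0 / -1 1 0]. Elementwise product with the kernel and sum: 3·1 + 4·1 + 0·3 + 0·1 + 0·2 + -1·-1 + 1·-2 + 0·2.

6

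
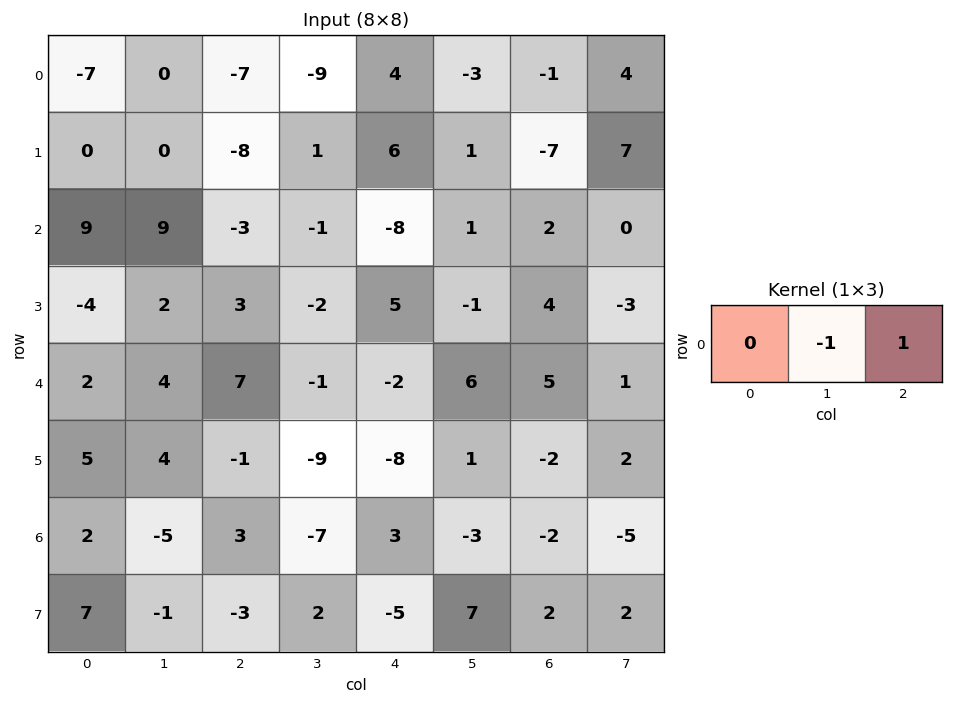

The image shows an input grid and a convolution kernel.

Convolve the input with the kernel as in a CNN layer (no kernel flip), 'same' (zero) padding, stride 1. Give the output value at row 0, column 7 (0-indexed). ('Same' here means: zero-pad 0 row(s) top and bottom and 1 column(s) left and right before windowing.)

The receptive field on the zero-padded input at this output position is [-1 4 0]. Elementwise product with the kernel and sum: 4·-1 + 0·1.

-4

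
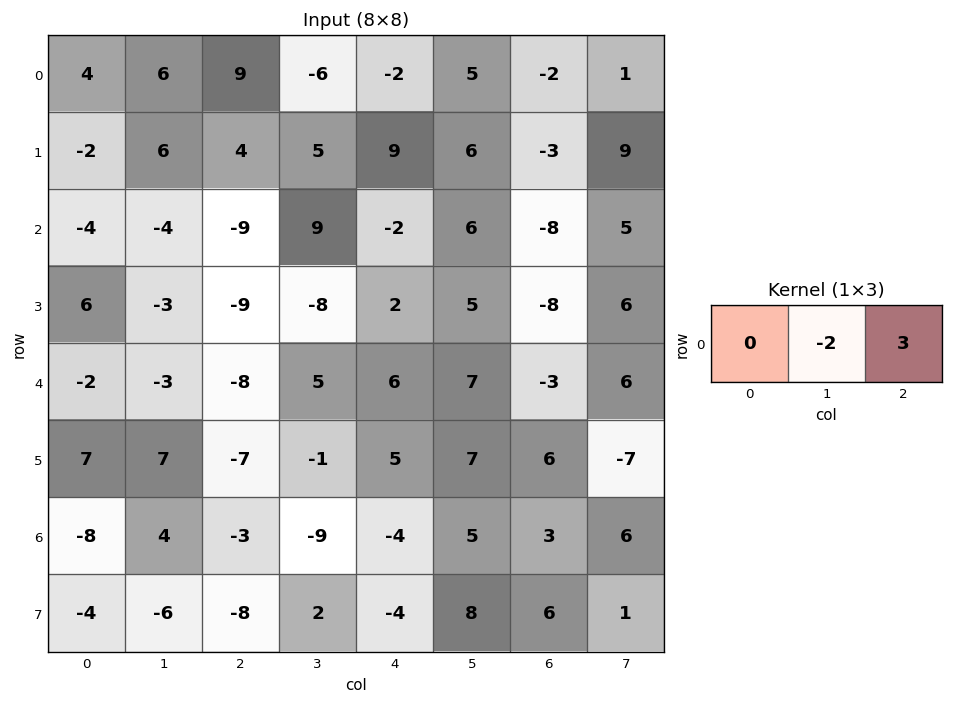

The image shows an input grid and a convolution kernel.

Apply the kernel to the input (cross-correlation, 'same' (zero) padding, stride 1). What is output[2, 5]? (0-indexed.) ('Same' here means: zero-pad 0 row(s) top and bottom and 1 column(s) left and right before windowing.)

The receptive field on the zero-padded input at this output position is [-2 6 -8]. Elementwise product with the kernel and sum: 6·-2 + -8·3.

-36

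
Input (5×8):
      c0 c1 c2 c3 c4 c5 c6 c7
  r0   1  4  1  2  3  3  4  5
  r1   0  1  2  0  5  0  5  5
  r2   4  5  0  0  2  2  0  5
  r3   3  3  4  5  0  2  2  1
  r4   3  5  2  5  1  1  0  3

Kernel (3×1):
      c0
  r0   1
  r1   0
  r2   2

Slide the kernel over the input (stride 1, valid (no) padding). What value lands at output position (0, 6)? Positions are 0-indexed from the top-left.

The receptive field on the input at this output position is [4 / 5 / 0]. Elementwise product with the kernel and sum: 4·1 + 0·2.

4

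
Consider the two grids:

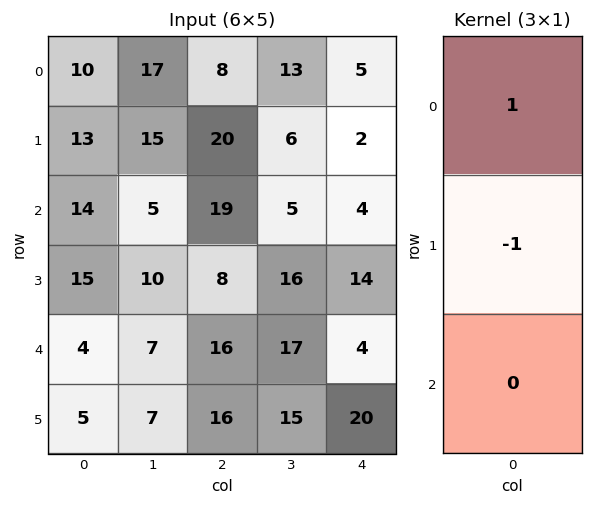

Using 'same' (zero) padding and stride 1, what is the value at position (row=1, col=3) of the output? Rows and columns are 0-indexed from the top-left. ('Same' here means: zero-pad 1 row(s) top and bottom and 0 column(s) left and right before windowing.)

The receptive field on the zero-padded input at this output position is [13 / 6 / 5]. Elementwise product with the kernel and sum: 13·1 + 6·-1.

7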